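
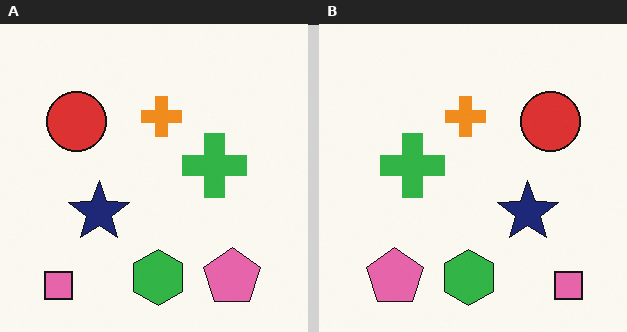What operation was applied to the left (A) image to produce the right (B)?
The transformation is: flipped horizontally (left ↔ right).

The pink square is in the bottom-left of the left (A) image and the bottom-right of the right (B) — shapes on opposite sides of the vertical midline have swapped in a mirror flip.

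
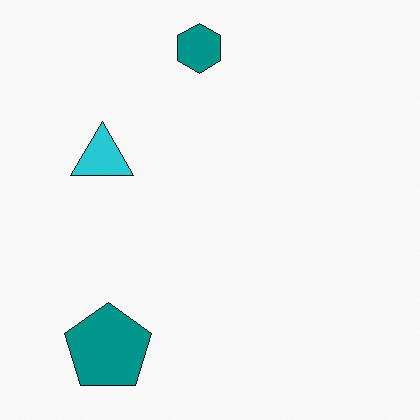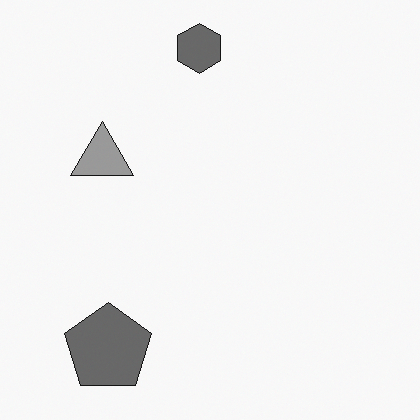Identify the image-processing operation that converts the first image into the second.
The image was converted to grayscale.

All color is removed — every shape is now a shade of grey.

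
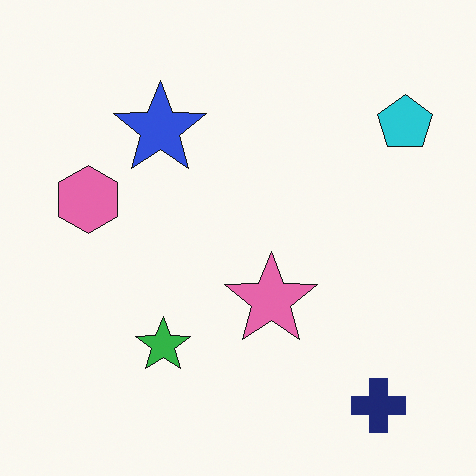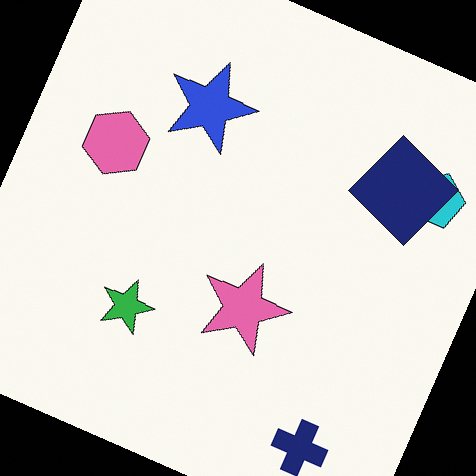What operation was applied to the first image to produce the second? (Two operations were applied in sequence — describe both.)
The transformation is: rotated clockwise by a moderate amount, then overlaid with an additional navy diamond.

Every shape is tilted by the same angle and the image corners show triangular fill wedges — a whole-image rotation by a non-right angle. A navy diamond appears in the second image that is absent from the first.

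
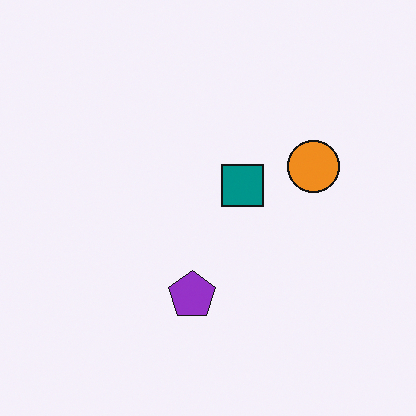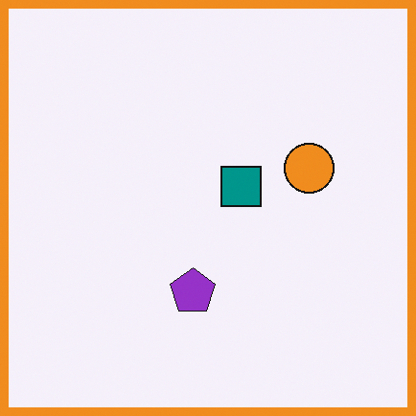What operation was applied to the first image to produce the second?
Framed with a orange border.

A solid orange frame runs around the edge of the second image, with the content slightly shrunk inside it.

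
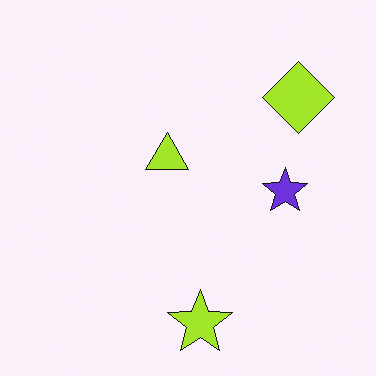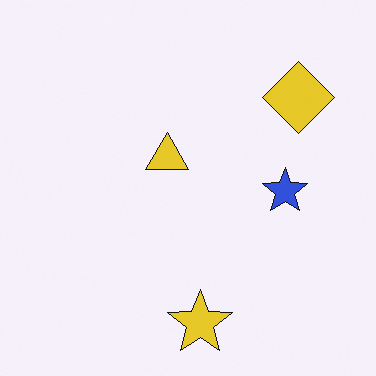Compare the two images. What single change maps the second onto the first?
The first image is the second hue-shifted slightly.

Every shape's color has rotated by the same amount around the hue wheel — a uniform hue shift.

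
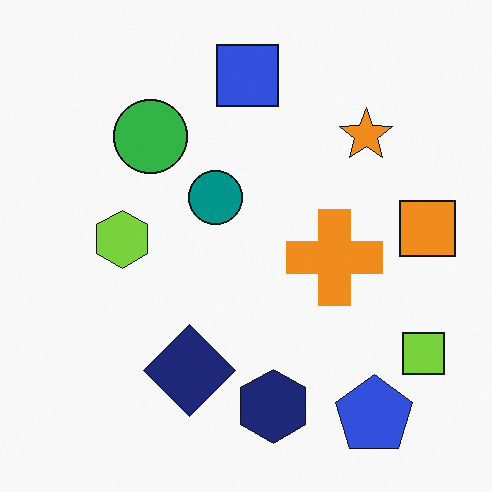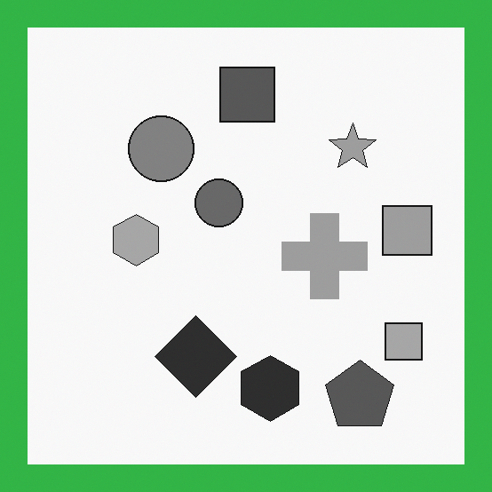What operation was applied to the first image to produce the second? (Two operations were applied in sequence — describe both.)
The image was converted to grayscale, then framed with a green border.

All color is removed — every shape is now a shade of grey. A solid green frame runs around the edge of the second image, with the content slightly shrunk inside it.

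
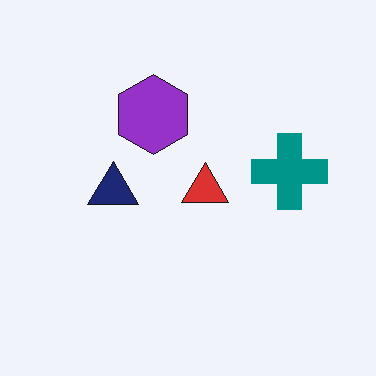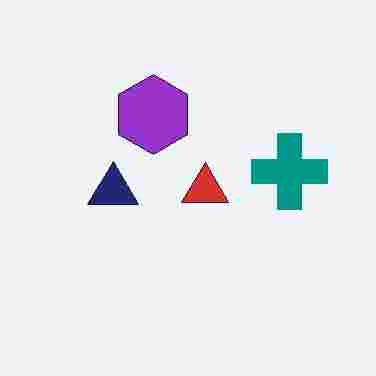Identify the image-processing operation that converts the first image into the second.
This is the original image degraded with heavy JPEG compression.

Blocky 8×8 compression artifacts appear around shape edges and the flat background shows ringing — characteristic JPEG degradation.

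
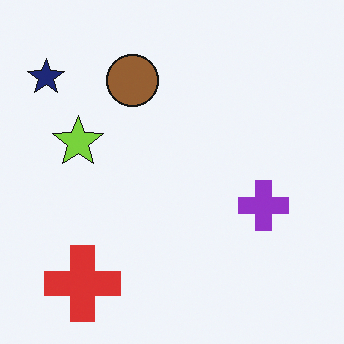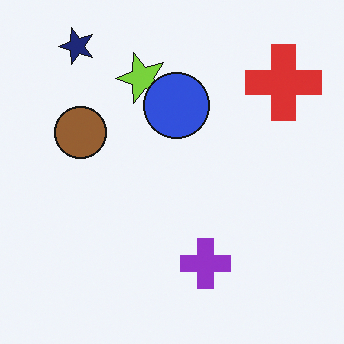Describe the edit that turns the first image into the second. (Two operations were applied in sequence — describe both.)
It was transposed (reflected across the top-left ↔ bottom-right diagonal), then overlaid with an additional blue circle.

Shapes have swapped their row and column positions — what was in the top-right is now in the bottom-left — a diagonal reflection. A blue circle appears in the second image that is absent from the first.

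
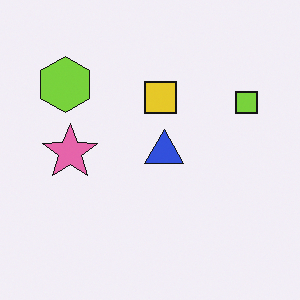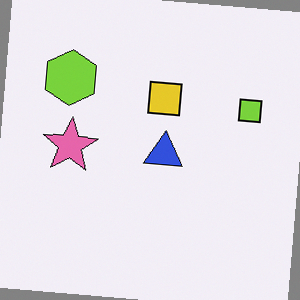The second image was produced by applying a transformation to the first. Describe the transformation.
The second image is the first rotated clockwise by a slight angle.

Every shape is tilted by the same angle and the image corners show triangular fill wedges — a whole-image rotation by a non-right angle.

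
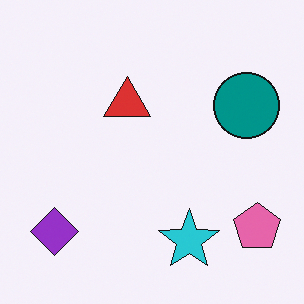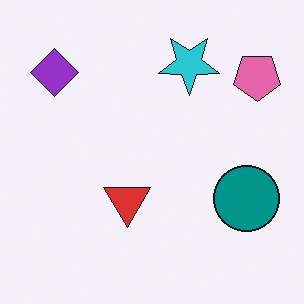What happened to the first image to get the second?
This is the original image flipped vertically (top ↔ bottom).

The cyan star is in the bottom of the first image and the top of the second — shapes on opposite sides of the horizontal midline have swapped in a mirror flip.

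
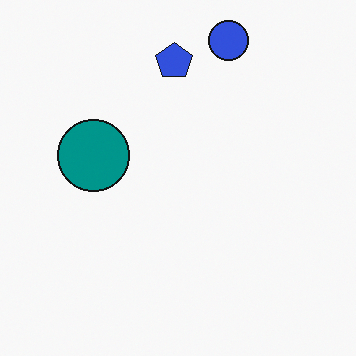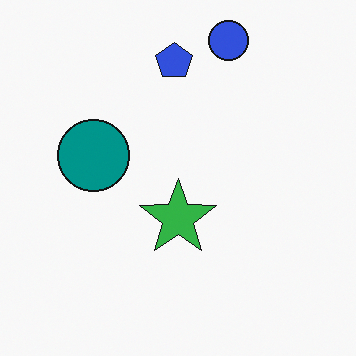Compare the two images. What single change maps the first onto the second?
The second image is the first overlaid with an additional green star.

A green star appears in the second image that is absent from the first.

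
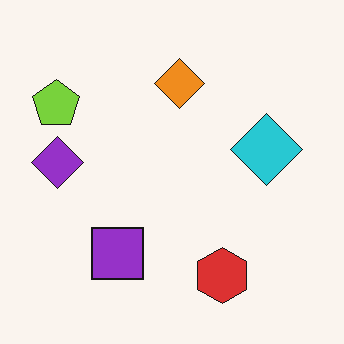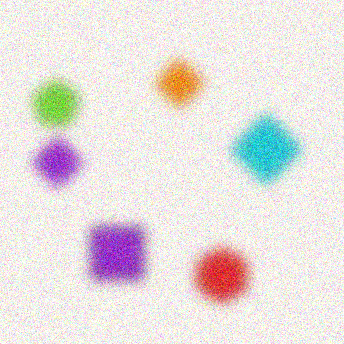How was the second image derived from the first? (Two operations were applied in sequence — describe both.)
The transformation is: strongly gaussian-blurred, then degraded with visible gaussian noise.

Shape edges and outlines are uniformly softened across the whole image. Random speckle covers the whole image, including the flat background.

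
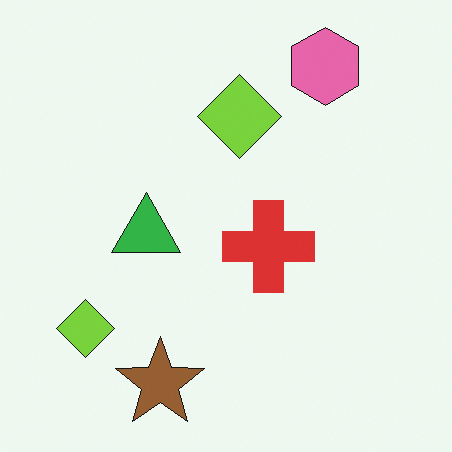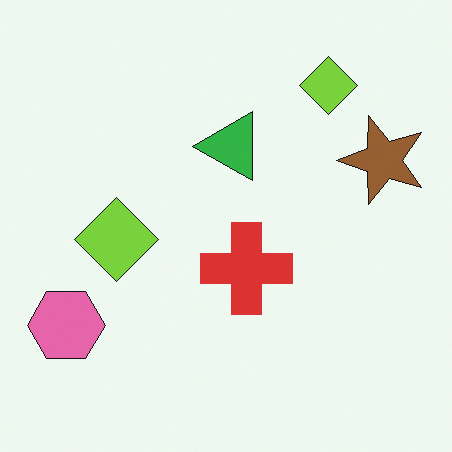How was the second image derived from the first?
The second image is the first transposed (reflected across the top-left ↔ bottom-right diagonal).

Shapes have swapped their row and column positions — what was in the top-right is now in the bottom-left — a diagonal reflection.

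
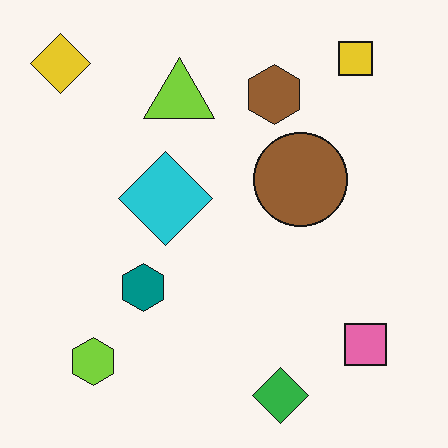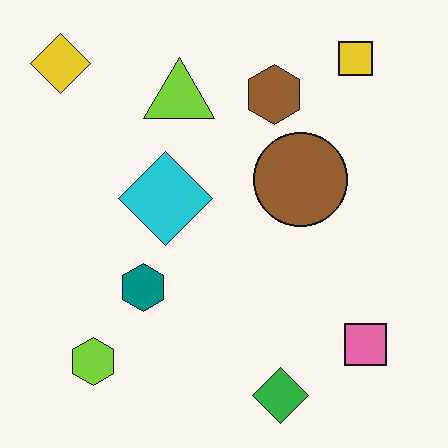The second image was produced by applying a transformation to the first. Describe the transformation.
JPEG-compressed with visible artifacts.

Blocky 8×8 compression artifacts appear around shape edges and the flat background shows ringing — characteristic JPEG degradation.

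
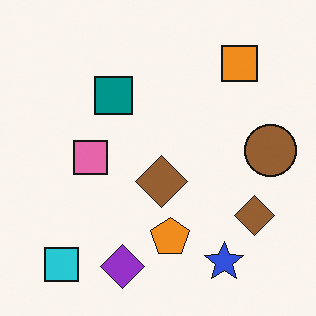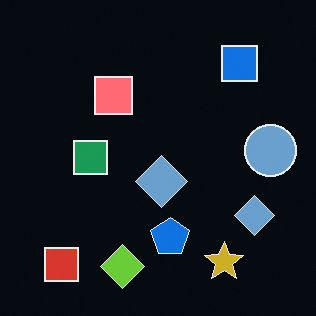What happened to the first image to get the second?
The second image is the first color-inverted (negative).

The light background has become dark and every shape's color is its complement — a photographic negative.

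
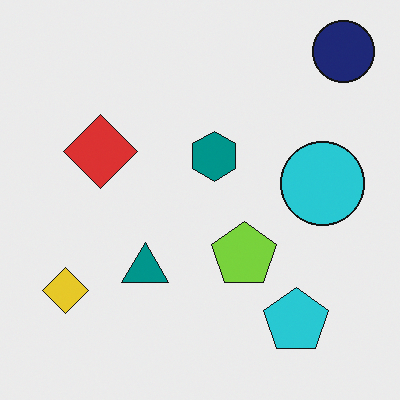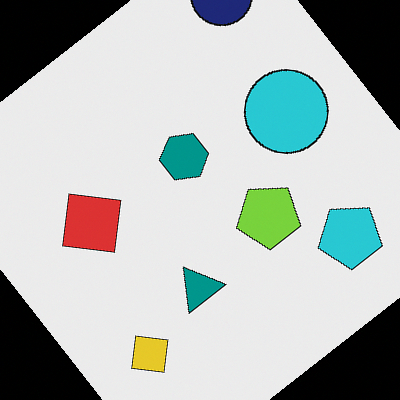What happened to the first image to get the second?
It was rotated counter-clockwise by a large amount — several tens of degrees.

Every shape is tilted by the same angle and the image corners show triangular fill wedges — a whole-image rotation by a non-right angle.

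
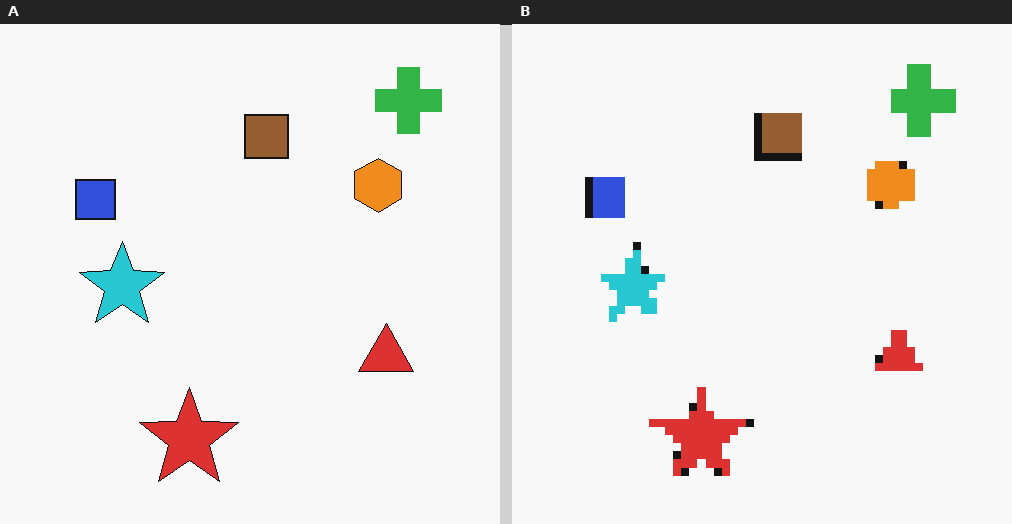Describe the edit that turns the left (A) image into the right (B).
It was pixelated into visible square blocks.

Shapes are reduced to large square blocks; fine edges and outlines are lost — a downscale-then-upscale (mosaic) effect.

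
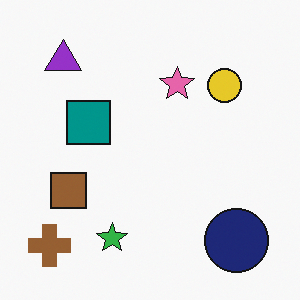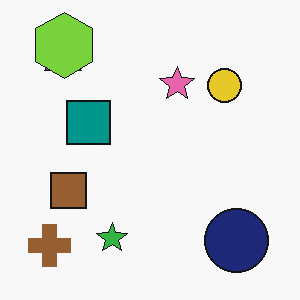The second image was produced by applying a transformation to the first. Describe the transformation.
It was overlaid with an additional lime hexagon.

A lime hexagon appears in the second image that is absent from the first.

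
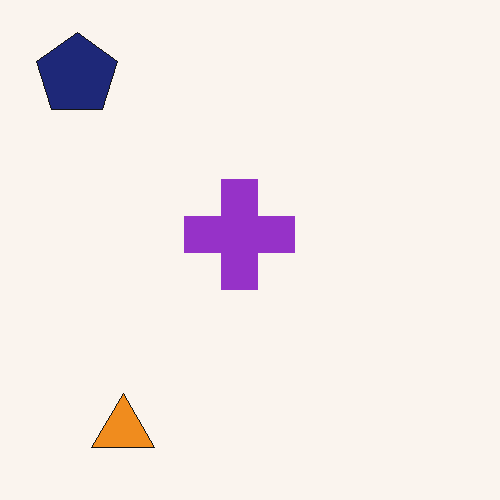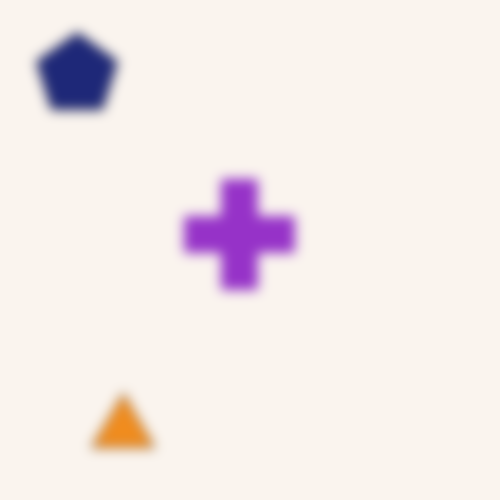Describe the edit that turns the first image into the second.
This is the original image strongly gaussian-blurred.

Shape edges and outlines are uniformly softened across the whole image.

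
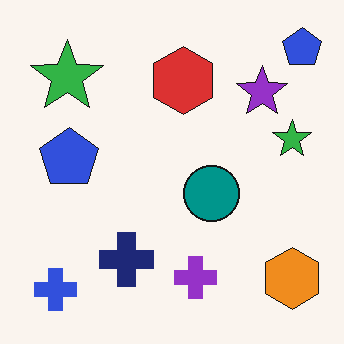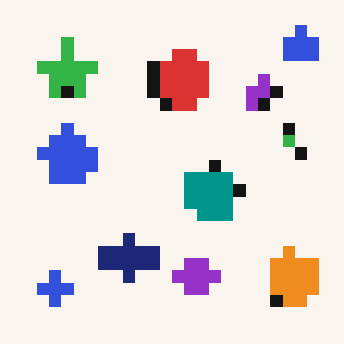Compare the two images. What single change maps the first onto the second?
The image was coarsely pixelated.

Shapes are reduced to large square blocks; fine edges and outlines are lost — a downscale-then-upscale (mosaic) effect.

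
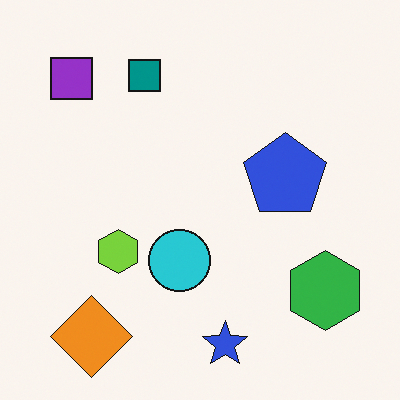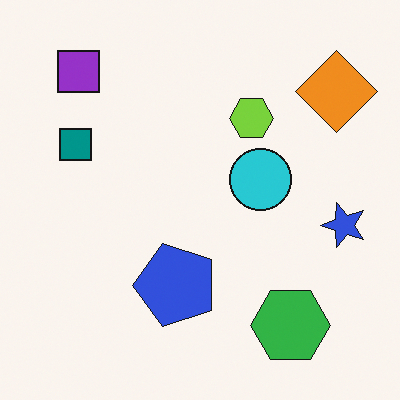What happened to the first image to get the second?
The second image is the first transposed (reflected across the top-left ↔ bottom-right diagonal).

Shapes have swapped their row and column positions — what was in the top-right is now in the bottom-left — a diagonal reflection.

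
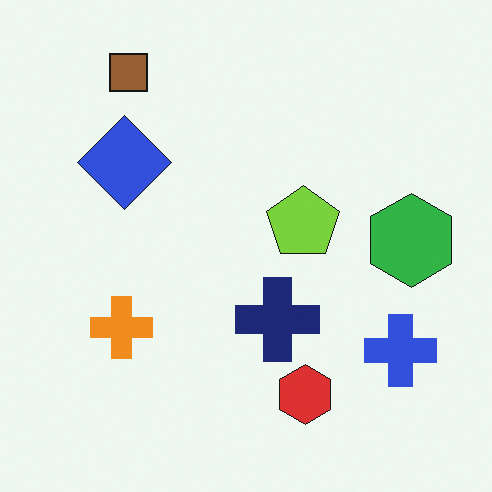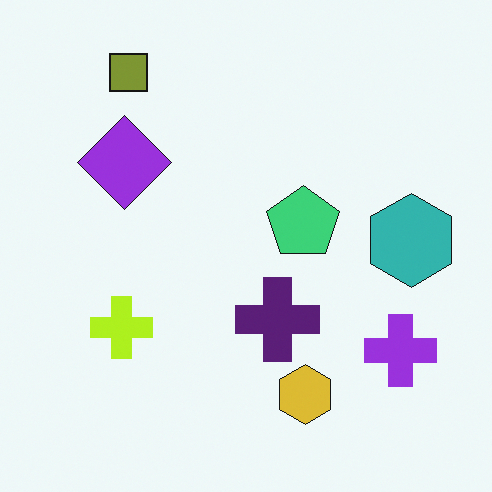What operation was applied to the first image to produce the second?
This is the original image hue-shifted by a small amount.

Every shape's color has rotated by the same amount around the hue wheel — a uniform hue shift.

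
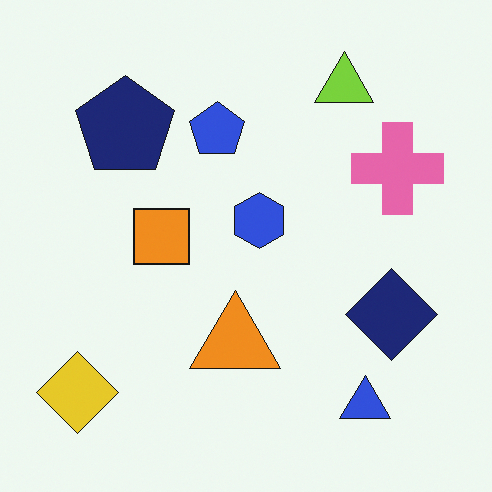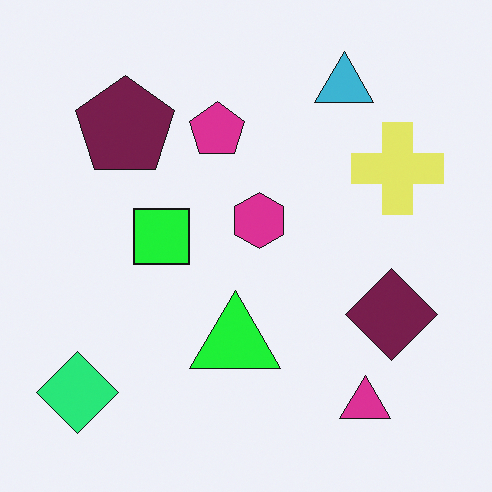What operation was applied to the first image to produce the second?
The second image is the first hue-shifted noticeably.

Every shape's color has rotated by the same amount around the hue wheel — a uniform hue shift.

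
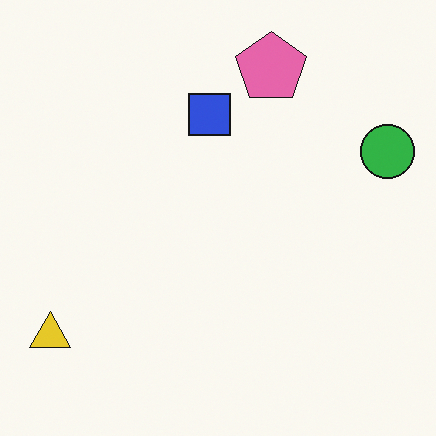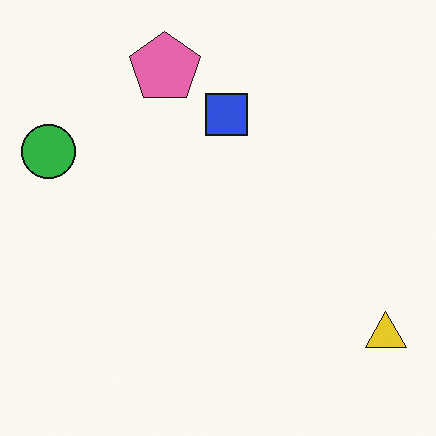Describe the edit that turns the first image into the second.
The transformation is: flipped horizontally (left ↔ right).

The green circle is in the right of the first image and the left of the second — shapes on opposite sides of the vertical midline have swapped in a mirror flip.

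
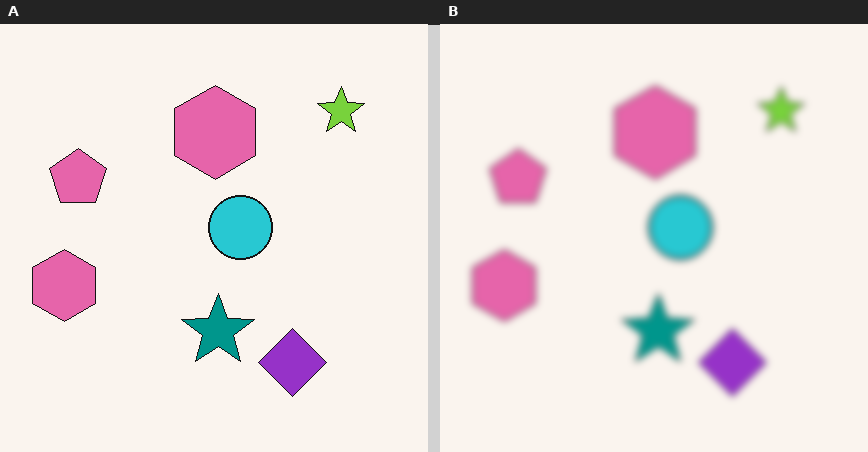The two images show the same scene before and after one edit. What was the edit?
The image was moderately blurred.

Shape edges and outlines are uniformly softened across the whole image.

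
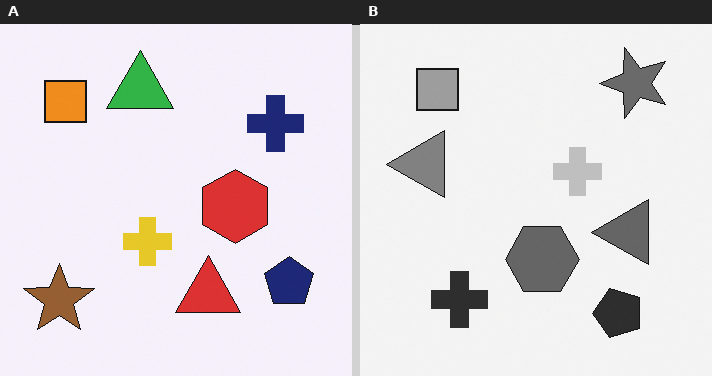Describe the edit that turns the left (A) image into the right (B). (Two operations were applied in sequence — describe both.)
The right (B) image is the left (A) transposed (reflected across the top-left ↔ bottom-right diagonal), then converted to grayscale.

Shapes have swapped their row and column positions — what was in the top-right is now in the bottom-left — a diagonal reflection. All color is removed — every shape is now a shade of grey.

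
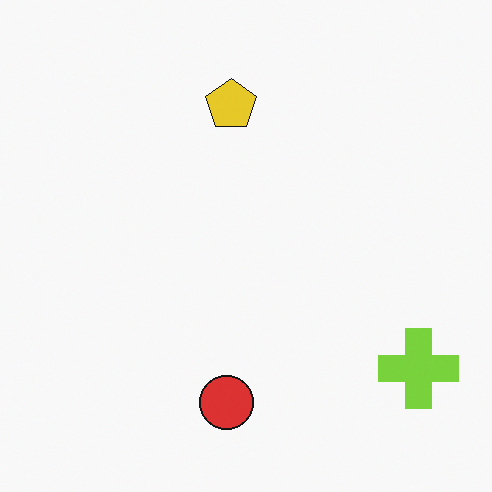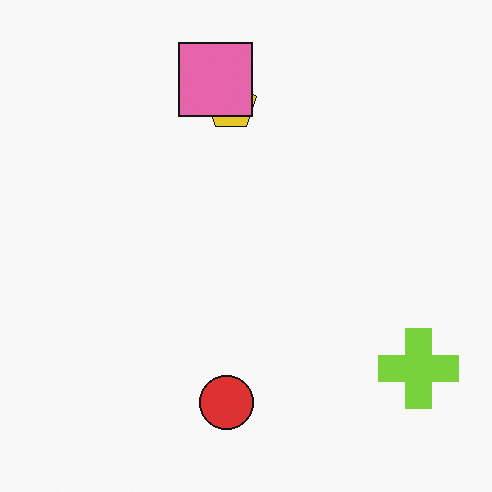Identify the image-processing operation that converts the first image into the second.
The transformation is: overlaid with an additional pink square.

A pink square appears in the second image that is absent from the first.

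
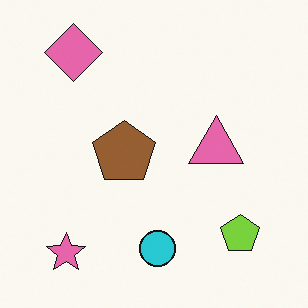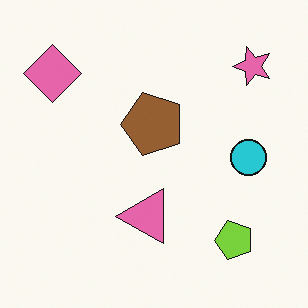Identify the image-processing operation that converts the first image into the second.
This is the original image transposed (reflected across the top-left ↔ bottom-right diagonal).

Shapes have swapped their row and column positions — what was in the top-right is now in the bottom-left — a diagonal reflection.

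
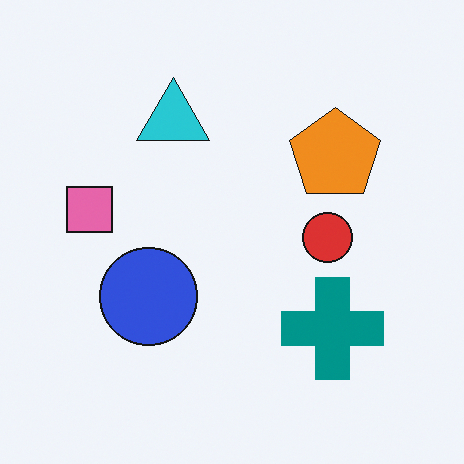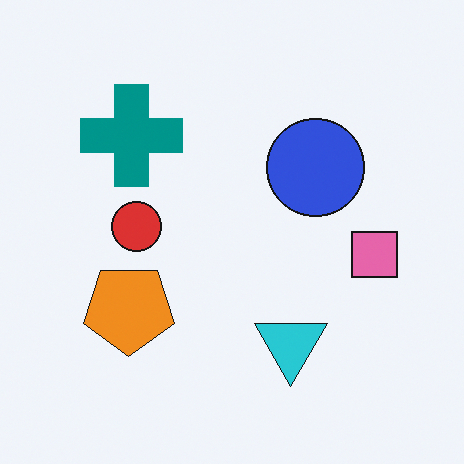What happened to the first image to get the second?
It was rotated 180°.

The pink square sits in the left of the first image and the right of the second — consistent with a whole-image 180° rotation.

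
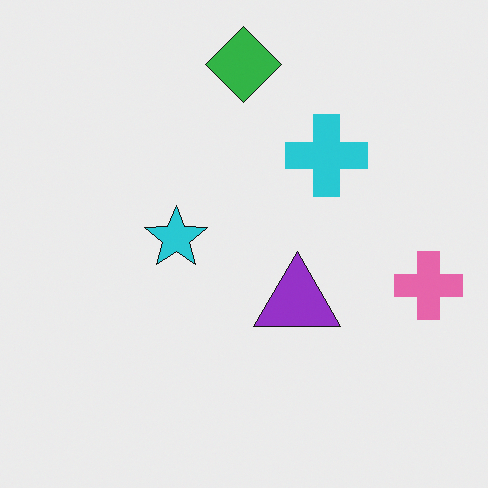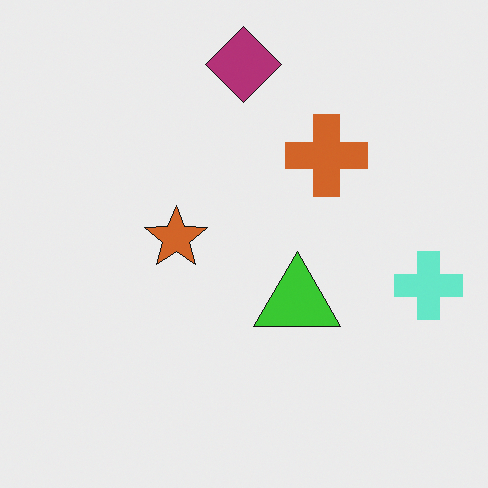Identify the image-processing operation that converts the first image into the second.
This is the original image hue-shifted by a large amount.

Every shape's color has rotated by the same amount around the hue wheel — a uniform hue shift.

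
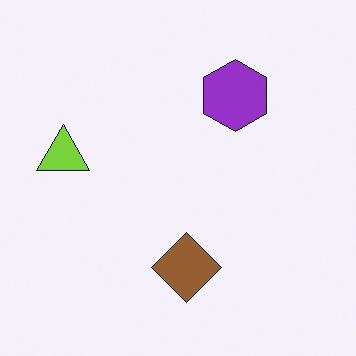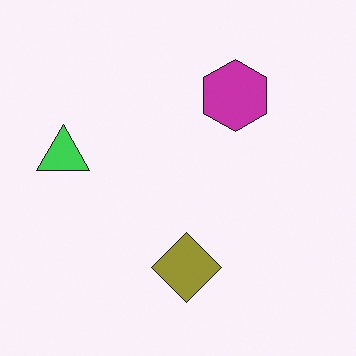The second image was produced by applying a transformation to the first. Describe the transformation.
The second image is the first hue-shifted slightly.

Every shape's color has rotated by the same amount around the hue wheel — a uniform hue shift.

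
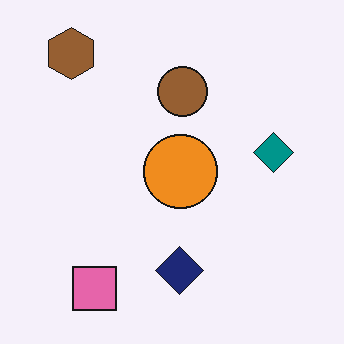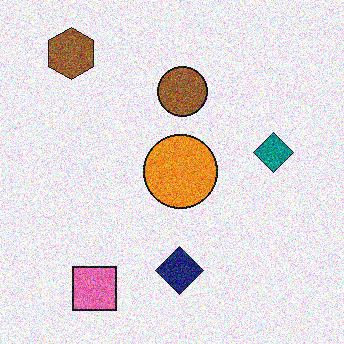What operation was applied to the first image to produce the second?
The second image is the first degraded with strong gaussian noise.

Random speckle covers the whole image, including the flat background.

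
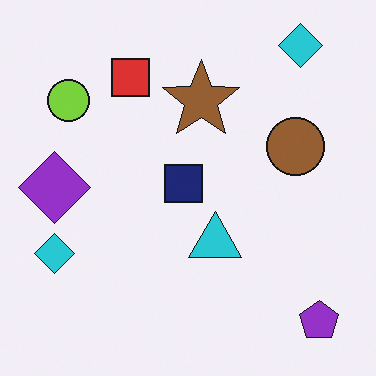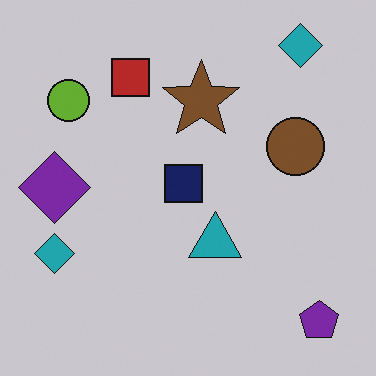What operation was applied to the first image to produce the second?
It was darkened a little.

Every pixel — background and shapes alike — is uniformly darkened.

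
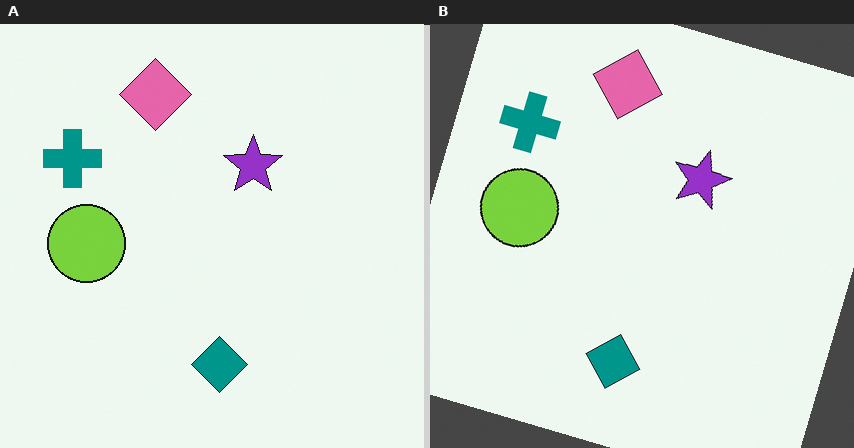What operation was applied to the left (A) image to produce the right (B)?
It was rotated clockwise by a clearly visible amount.

Every shape is tilted by the same angle and the image corners show triangular fill wedges — a whole-image rotation by a non-right angle.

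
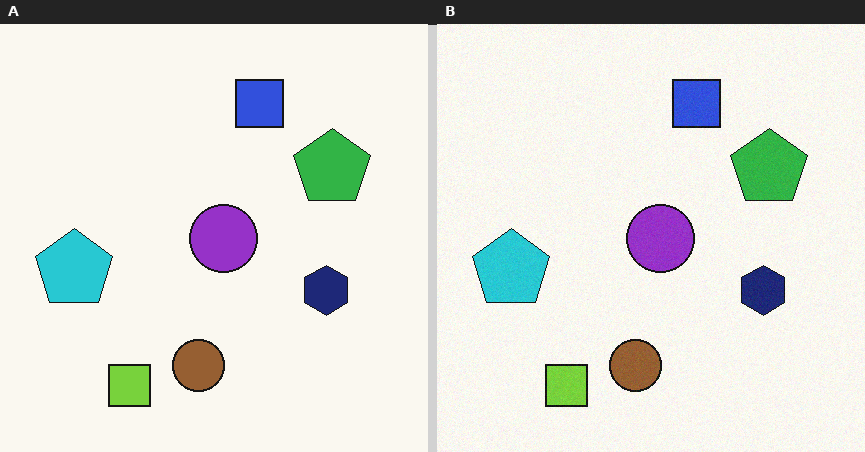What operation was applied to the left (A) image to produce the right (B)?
Degraded with light additive noise.

Random speckle covers the whole image, including the flat background.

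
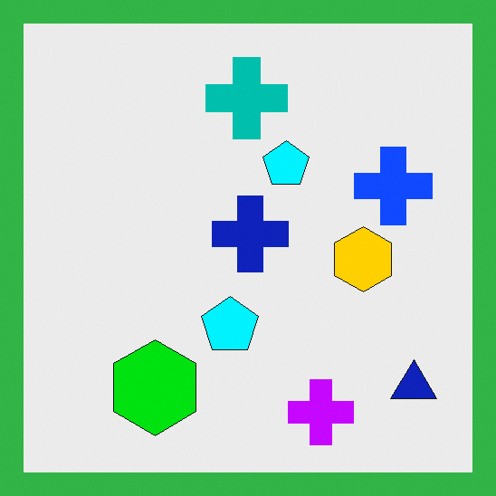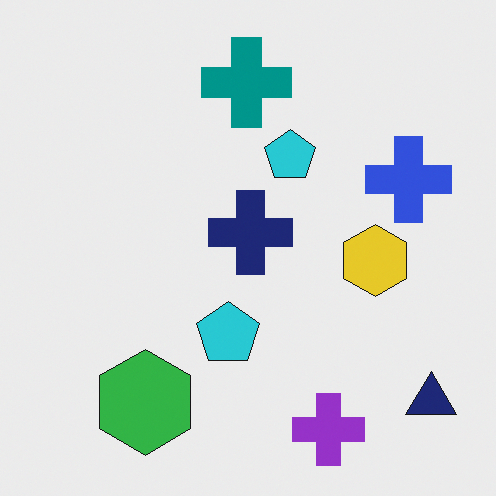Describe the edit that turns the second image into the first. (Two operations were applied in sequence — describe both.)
This is the original image heavily oversaturated, then framed with a green border.

All colors are more vivid — a global saturation change. A solid green frame runs around the edge of the first image, with the content slightly shrunk inside it.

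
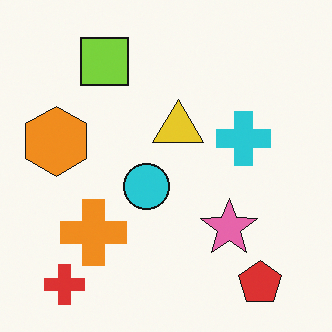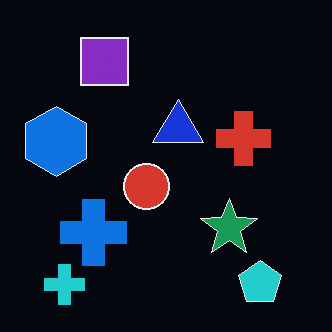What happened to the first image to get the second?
The transformation is: color-inverted (negative).

The light background has become dark and every shape's color is its complement — a photographic negative.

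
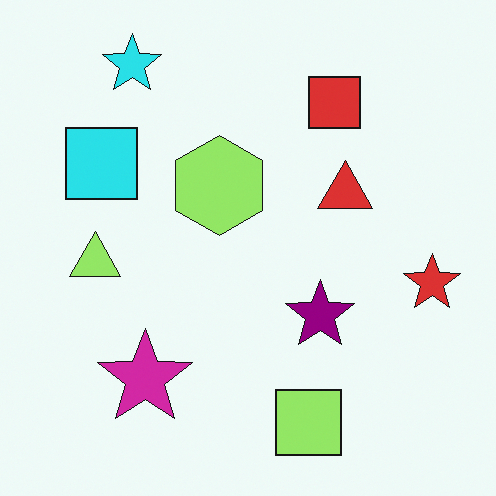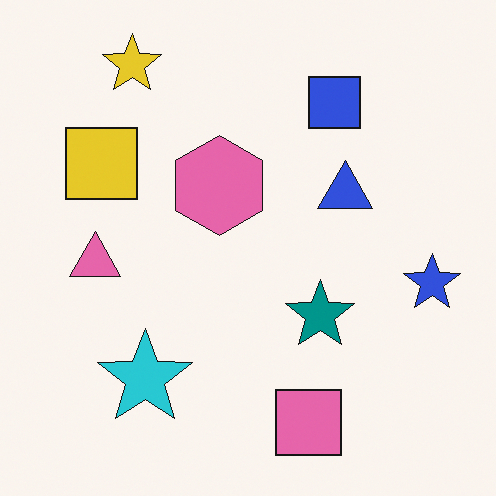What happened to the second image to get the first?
It was hue-shifted noticeably.

Every shape's color has rotated by the same amount around the hue wheel — a uniform hue shift.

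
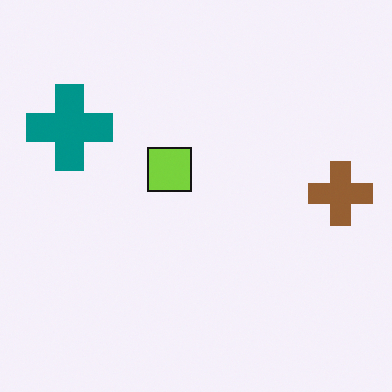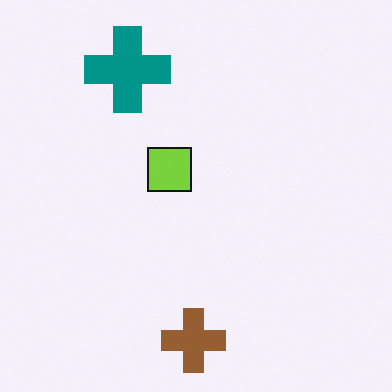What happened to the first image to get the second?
The second image is the first transposed (reflected across the top-left ↔ bottom-right diagonal).

Shapes have swapped their row and column positions — what was in the top-right is now in the bottom-left — a diagonal reflection.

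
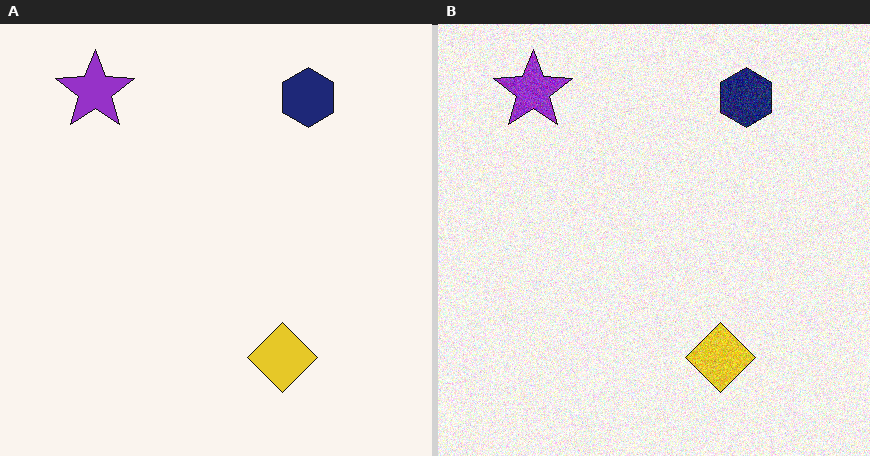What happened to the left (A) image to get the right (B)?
The transformation is: degraded with moderate additive noise.

Random speckle covers the whole image, including the flat background.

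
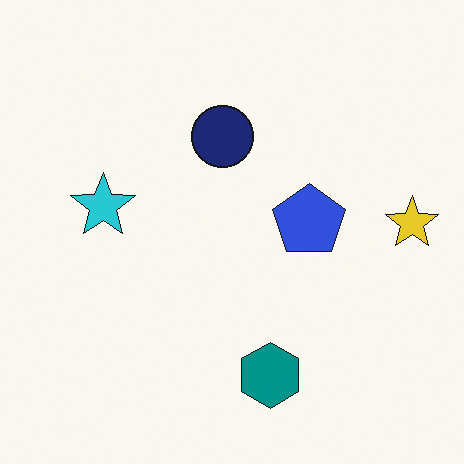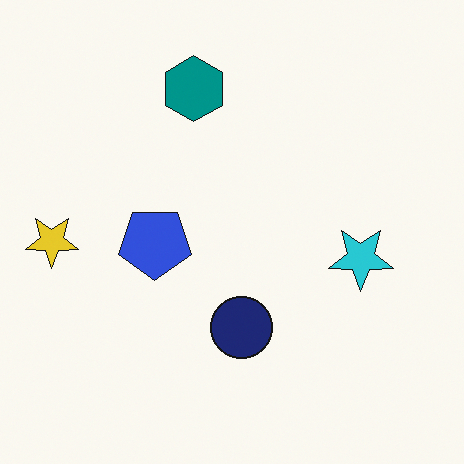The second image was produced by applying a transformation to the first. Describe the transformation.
It was rotated 180°.

The yellow star sits in the right of the first image and the left of the second — consistent with a whole-image 180° rotation.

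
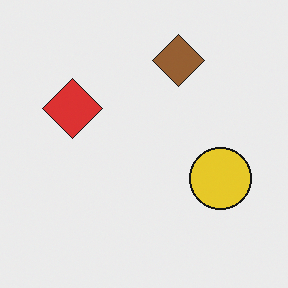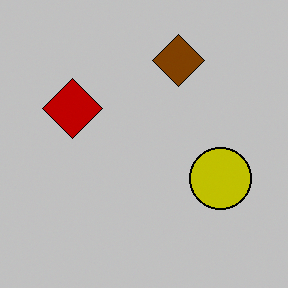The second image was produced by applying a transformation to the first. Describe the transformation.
It was heavily posterized to just a handful of flat colors.

Each flat color has snapped to a coarser quantized level — most visibly, the near-white background has dropped to a flat grey.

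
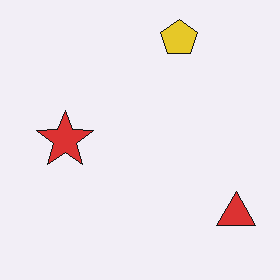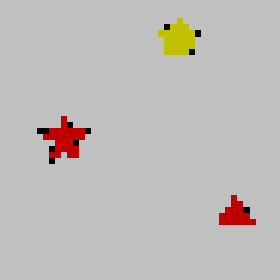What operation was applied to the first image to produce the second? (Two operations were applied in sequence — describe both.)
Moderately pixelated, then aggressively posterized.

Shapes are reduced to large square blocks; fine edges and outlines are lost — a downscale-then-upscale (mosaic) effect. Each flat color has snapped to a coarser quantized level — most visibly, the near-white background has dropped to a flat grey.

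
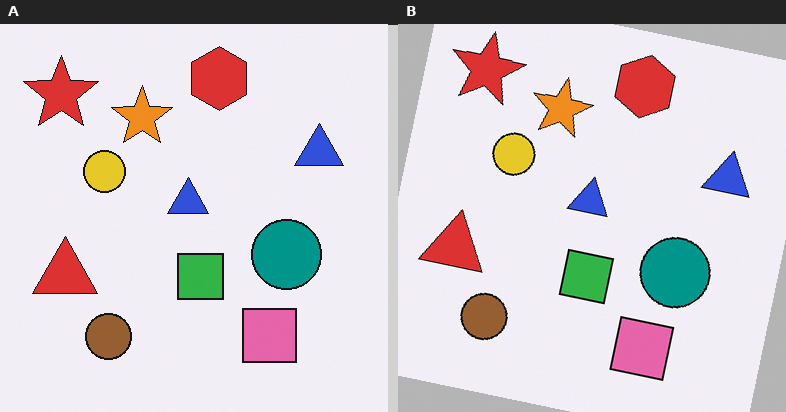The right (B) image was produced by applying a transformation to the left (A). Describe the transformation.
The transformation is: rotated clockwise by a slight angle.

Every shape is tilted by the same angle and the image corners show triangular fill wedges — a whole-image rotation by a non-right angle.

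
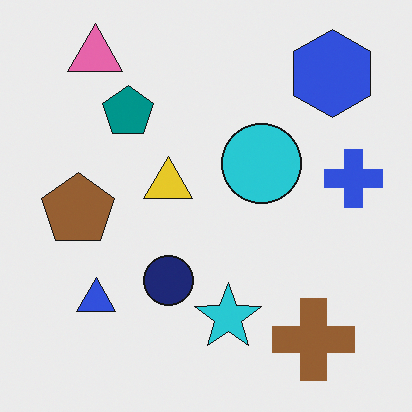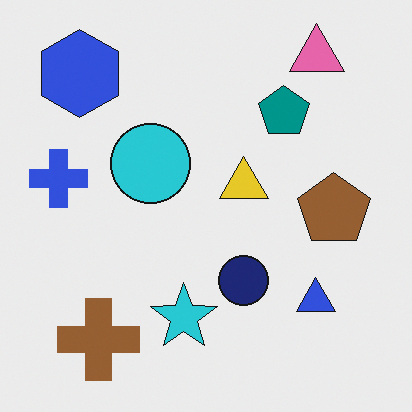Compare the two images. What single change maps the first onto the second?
This is the original image flipped horizontally (left ↔ right).

The blue cross is in the right of the first image and the left of the second — shapes on opposite sides of the vertical midline have swapped in a mirror flip.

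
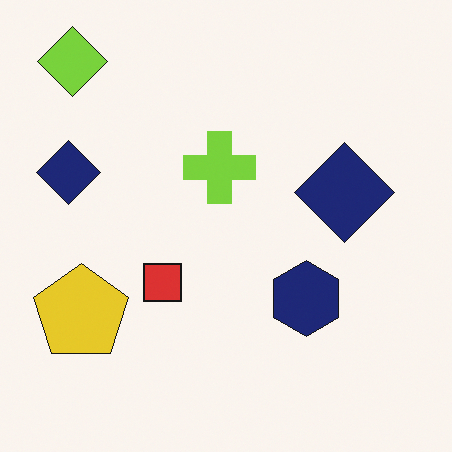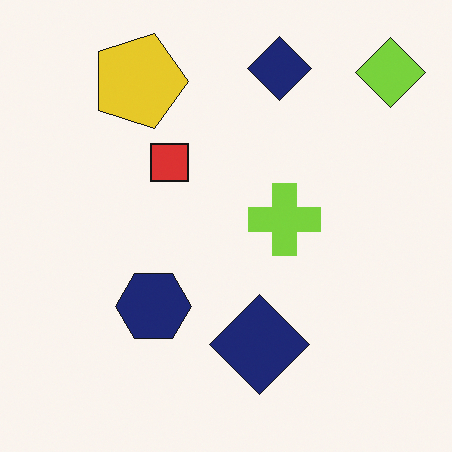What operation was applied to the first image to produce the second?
The transformation is: rotated 90° clockwise.

The lime diamond sits in the top-left of the first image and the top-right of the second — consistent with a whole-image 90° clockwise rotation.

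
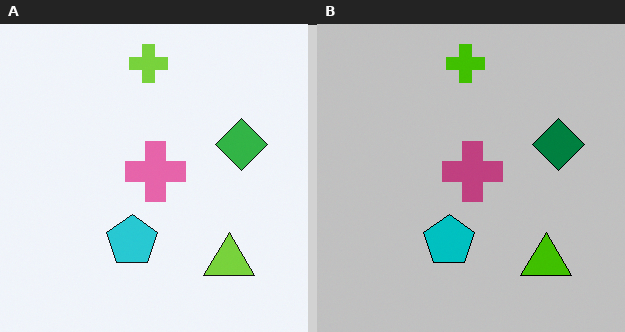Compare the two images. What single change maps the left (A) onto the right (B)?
It was aggressively posterized.

Each flat color has snapped to a coarser quantized level — most visibly, the near-white background has dropped to a flat grey.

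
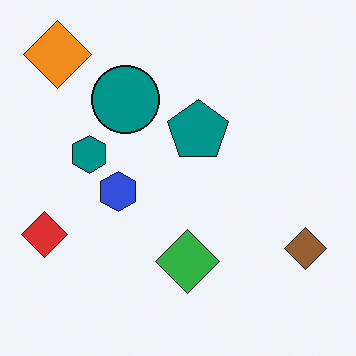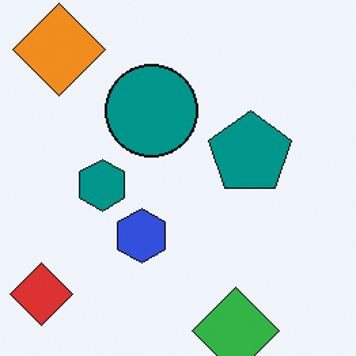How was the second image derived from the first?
The image was cropped slightly and scaled back up.

The visible shapes are larger and the field of view is narrower; shapes near the original edges may be partly or wholly outside the frame — a crop-and-rescale.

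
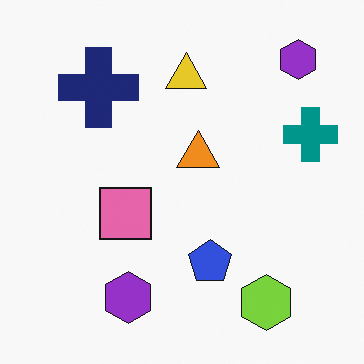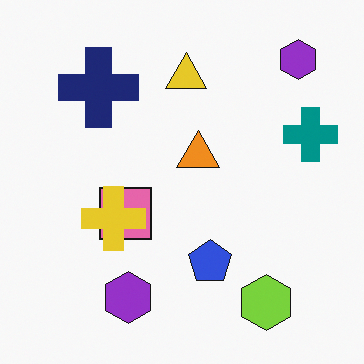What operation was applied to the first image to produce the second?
This is the original image overlaid with an additional yellow cross.

A yellow cross appears in the second image that is absent from the first.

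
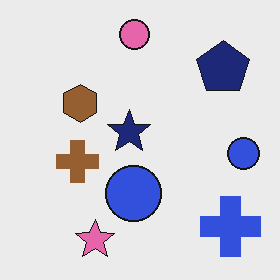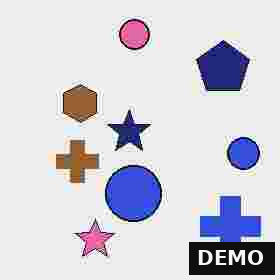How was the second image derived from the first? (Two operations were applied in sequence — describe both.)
The second image is the first degraded with heavy JPEG compression, then watermarked with the text "DEMO" in the lower-right corner.

Blocky 8×8 compression artifacts appear around shape edges and the flat background shows ringing — characteristic JPEG degradation. A dark label reading "DEMO" appears in the lower-right corner.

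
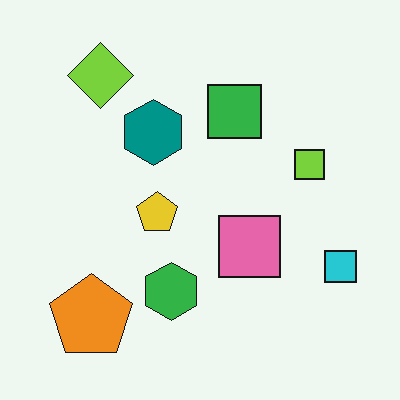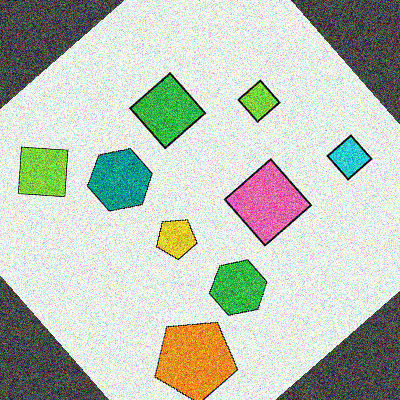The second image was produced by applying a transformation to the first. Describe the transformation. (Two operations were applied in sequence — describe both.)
The second image is the first rotated counter-clockwise by a large amount — several tens of degrees, then degraded with heavy additive noise.

Every shape is tilted by the same angle and the image corners show triangular fill wedges — a whole-image rotation by a non-right angle. Random speckle covers the whole image, including the flat background.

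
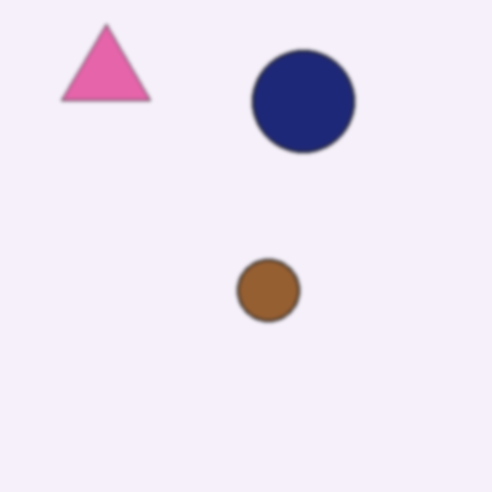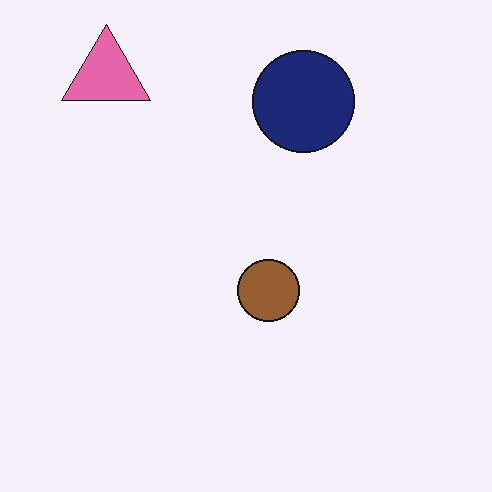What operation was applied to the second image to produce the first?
It was lightly blurred.

Shape edges and outlines are uniformly softened across the whole image.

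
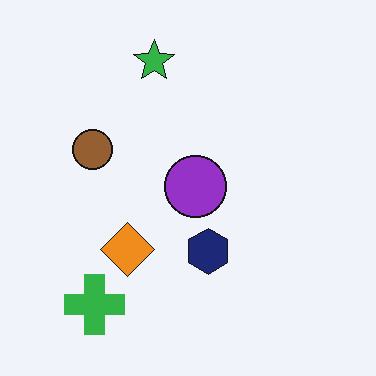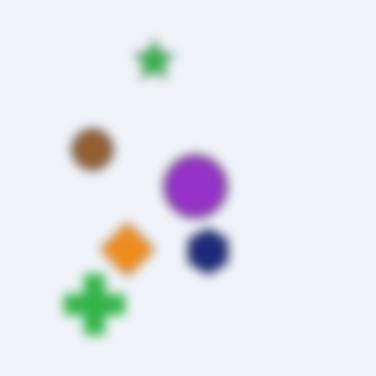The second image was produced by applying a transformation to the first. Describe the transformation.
Heavily blurred.

Shape edges and outlines are uniformly softened across the whole image.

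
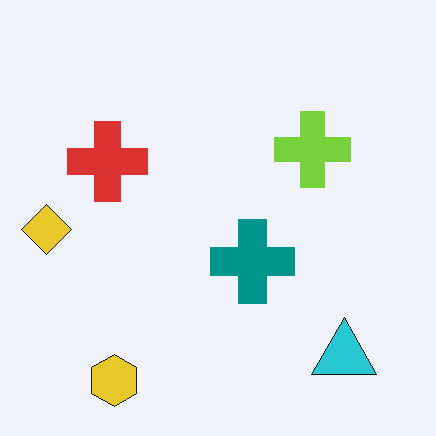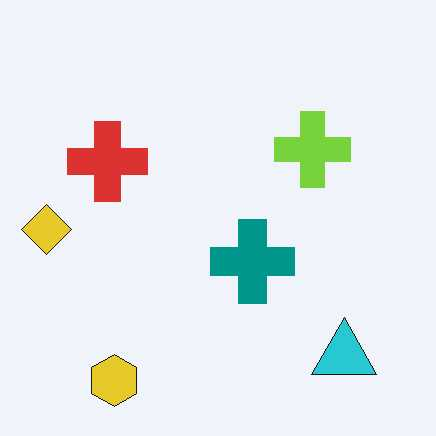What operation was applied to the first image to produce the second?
It was given moderate JPEG compression.

Blocky 8×8 compression artifacts appear around shape edges and the flat background shows ringing — characteristic JPEG degradation.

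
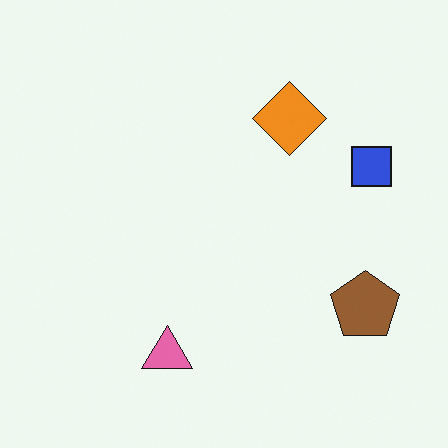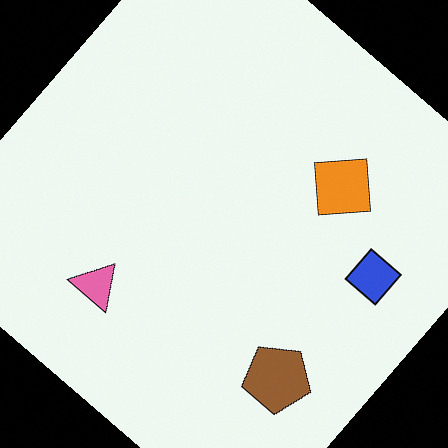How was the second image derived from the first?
The transformation is: rotated clockwise by a large amount — several tens of degrees.

Every shape is tilted by the same angle and the image corners show triangular fill wedges — a whole-image rotation by a non-right angle.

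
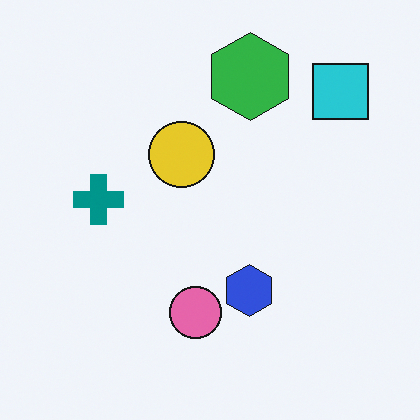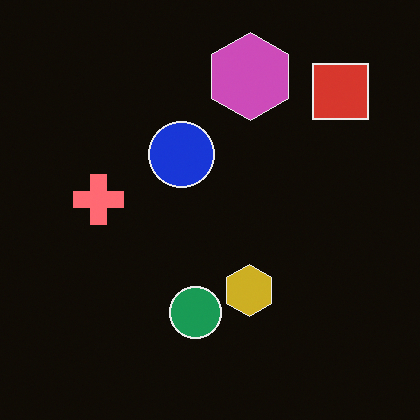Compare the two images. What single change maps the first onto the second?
Color-inverted (negative).

The light background has become dark and every shape's color is its complement — a photographic negative.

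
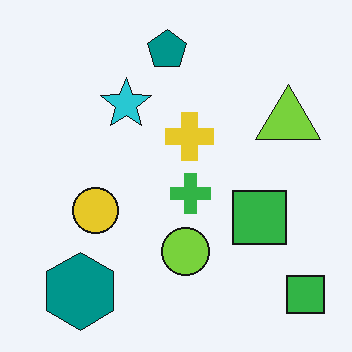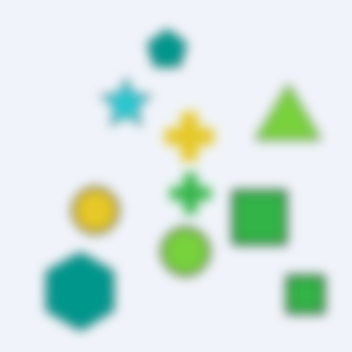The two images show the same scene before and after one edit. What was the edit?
Strongly gaussian-blurred.

Shape edges and outlines are uniformly softened across the whole image.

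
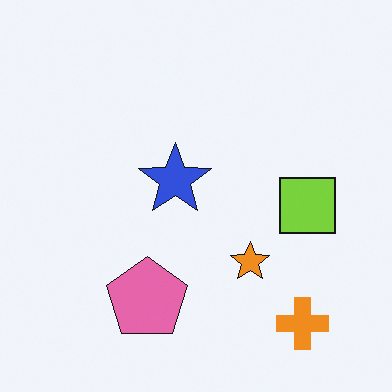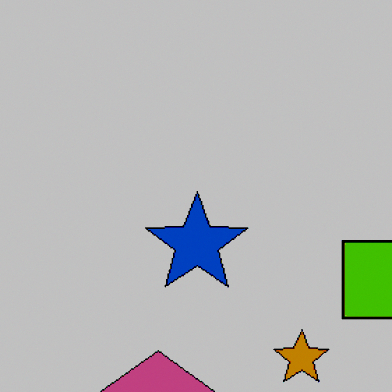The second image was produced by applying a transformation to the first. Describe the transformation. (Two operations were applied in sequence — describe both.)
It was cropped slightly and scaled back up, then aggressively posterized.

The visible shapes are larger and the field of view is narrower; shapes near the original edges may be partly or wholly outside the frame — a crop-and-rescale. Each flat color has snapped to a coarser quantized level — most visibly, the near-white background has dropped to a flat grey.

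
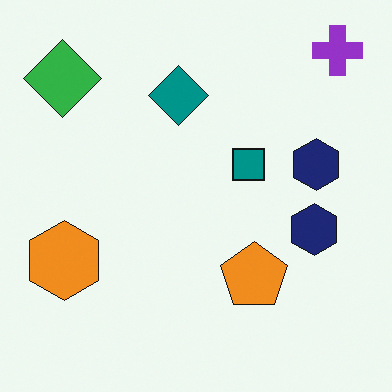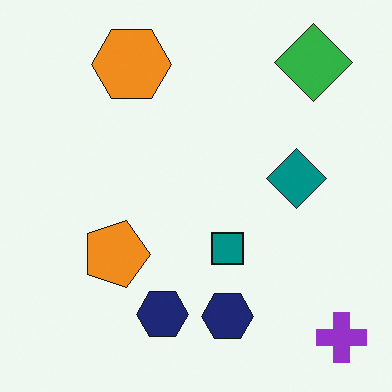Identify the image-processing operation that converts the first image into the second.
The transformation is: rotated 90° clockwise.

The purple cross sits in the top-right of the first image and the bottom-right of the second — consistent with a whole-image 90° clockwise rotation.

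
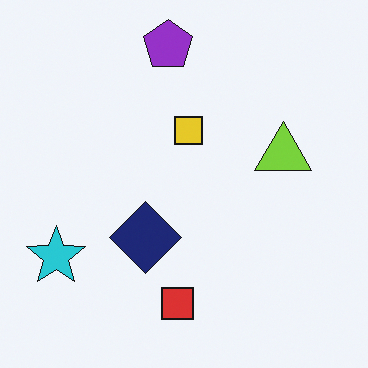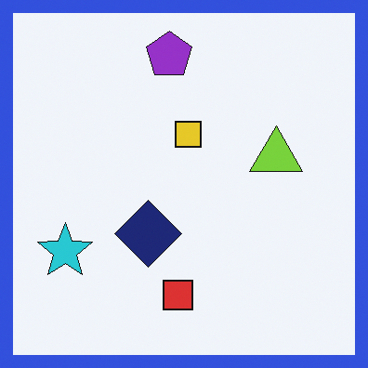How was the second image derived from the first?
The image was framed with a blue border.

A solid blue frame runs around the edge of the second image, with the content slightly shrunk inside it.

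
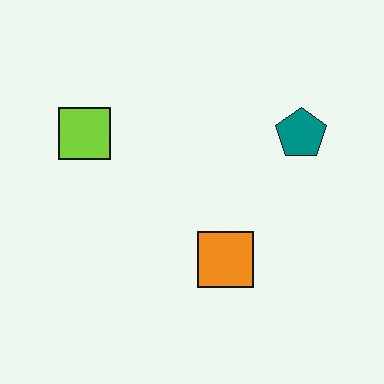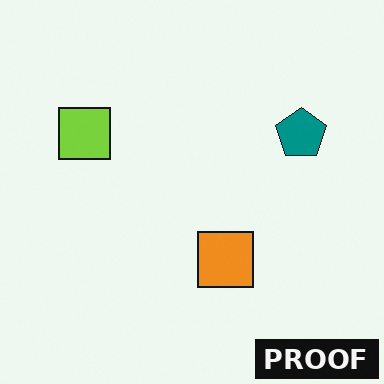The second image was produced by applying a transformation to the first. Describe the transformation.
This is the original image watermarked with the text "PROOF" in the lower-right corner.

A dark label reading "PROOF" appears in the lower-right corner.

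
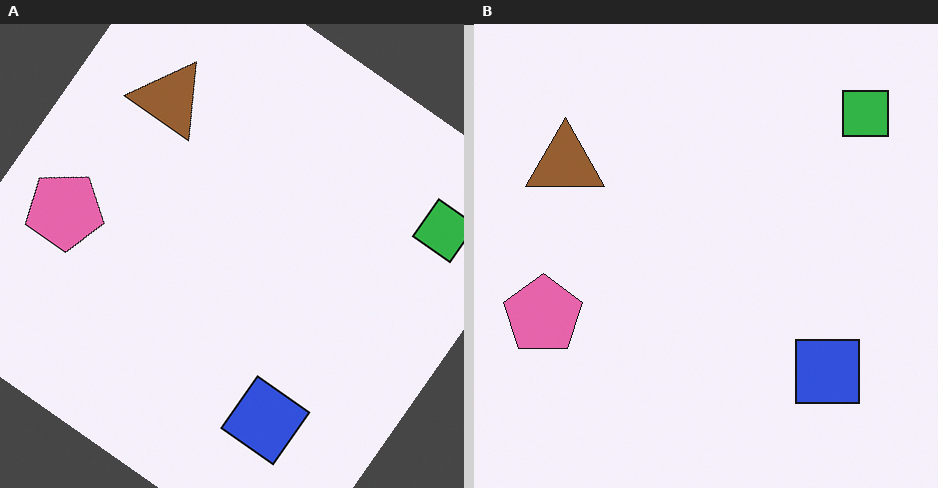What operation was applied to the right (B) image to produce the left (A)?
This is the original image rotated clockwise by a large amount — several tens of degrees.

Every shape is tilted by the same angle and the image corners show triangular fill wedges — a whole-image rotation by a non-right angle.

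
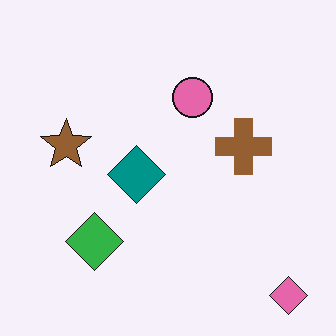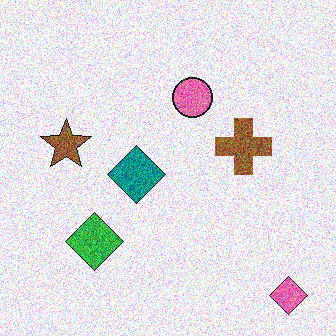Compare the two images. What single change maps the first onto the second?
It was degraded with heavy additive noise.

Random speckle covers the whole image, including the flat background.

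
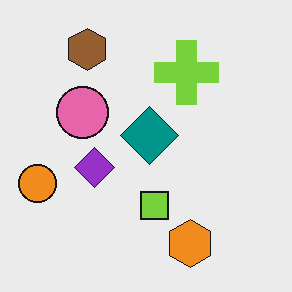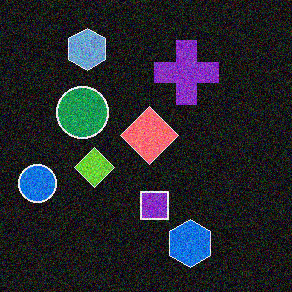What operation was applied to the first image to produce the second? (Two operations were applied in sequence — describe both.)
This is the original image degraded with visible gaussian noise, then color-inverted (negative).

Random speckle covers the whole image, including the flat background. The light background has become dark and every shape's color is its complement — a photographic negative.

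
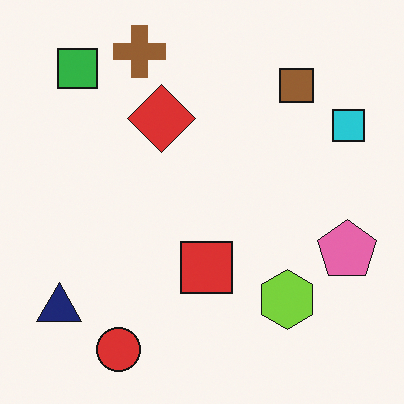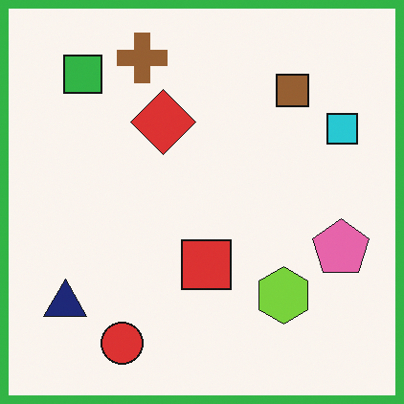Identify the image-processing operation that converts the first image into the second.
Framed with a green border.

A solid green frame runs around the edge of the second image, with the content slightly shrunk inside it.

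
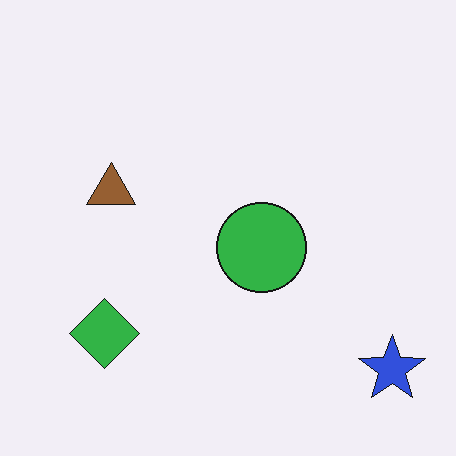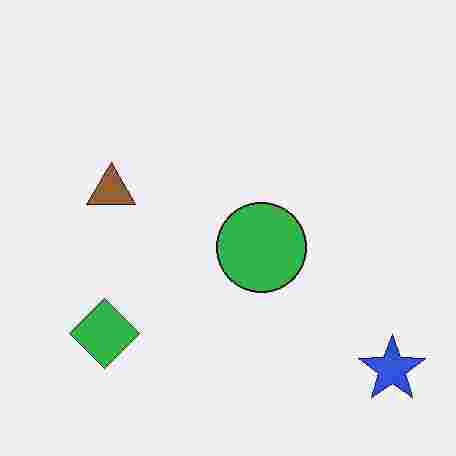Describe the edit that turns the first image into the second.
The transformation is: degraded with heavy JPEG compression.

Blocky 8×8 compression artifacts appear around shape edges and the flat background shows ringing — characteristic JPEG degradation.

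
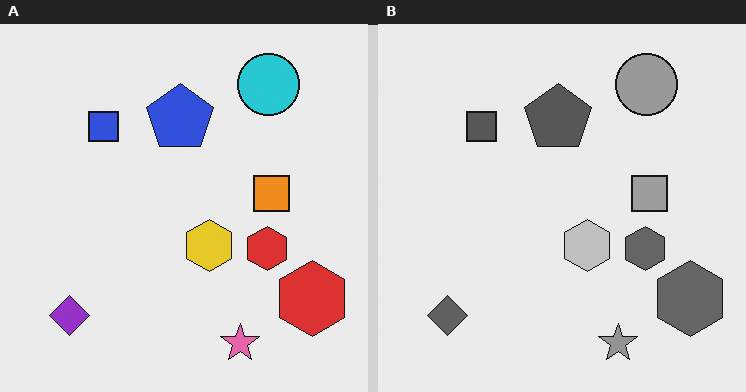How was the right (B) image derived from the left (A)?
The right (B) image is the left (A) converted to grayscale.

All color is removed — every shape is now a shade of grey.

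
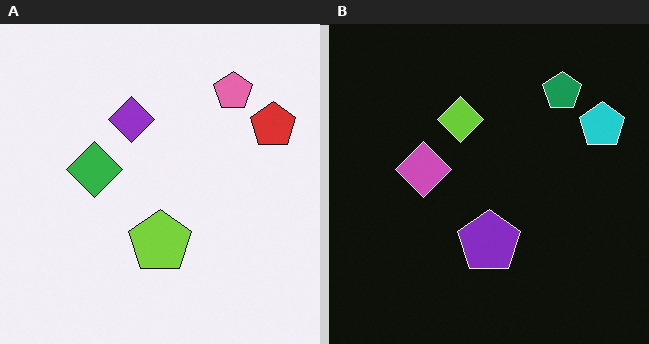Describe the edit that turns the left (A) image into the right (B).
It was color-inverted (negative).

The light background has become dark and every shape's color is its complement — a photographic negative.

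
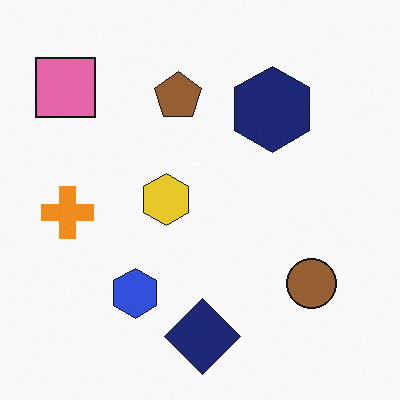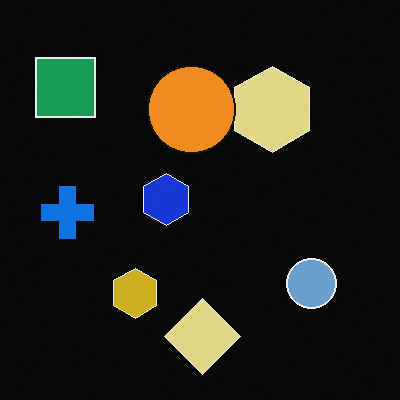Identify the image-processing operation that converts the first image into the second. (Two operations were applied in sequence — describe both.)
The second image is the first color-inverted (negative), then overlaid with an additional orange circle.

The light background has become dark and every shape's color is its complement — a photographic negative. An orange circle appears in the second image that is absent from the first.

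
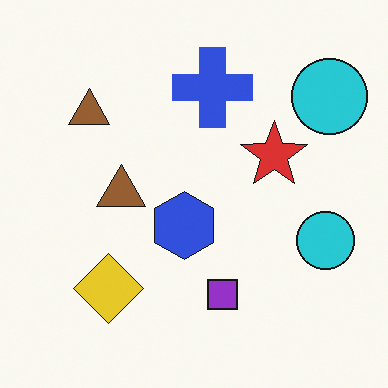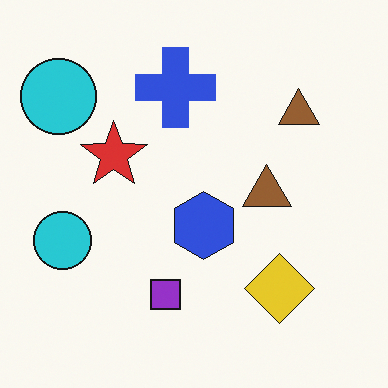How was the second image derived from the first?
The image was flipped horizontally (left ↔ right).

The yellow diamond is in the bottom-left of the first image and the bottom-right of the second — shapes on opposite sides of the vertical midline have swapped in a mirror flip.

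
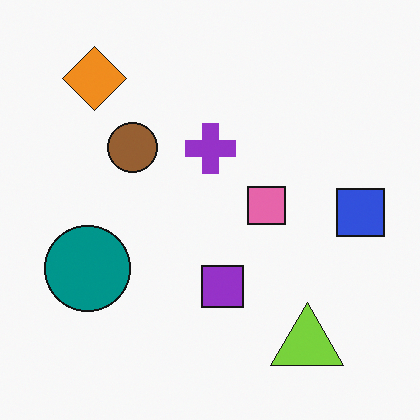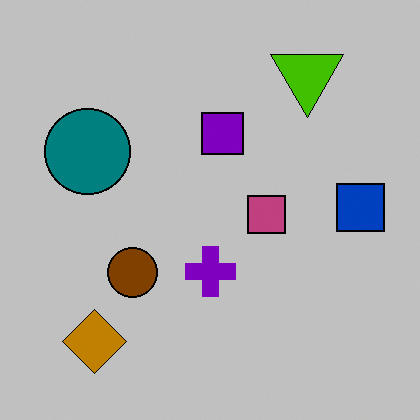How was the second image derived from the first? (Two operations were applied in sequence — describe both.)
The image was aggressively posterized, then flipped vertically (top ↔ bottom).

Each flat color has snapped to a coarser quantized level — most visibly, the near-white background has dropped to a flat grey. The lime triangle is in the bottom-right of the first image and the top-right of the second — shapes on opposite sides of the horizontal midline have swapped in a mirror flip.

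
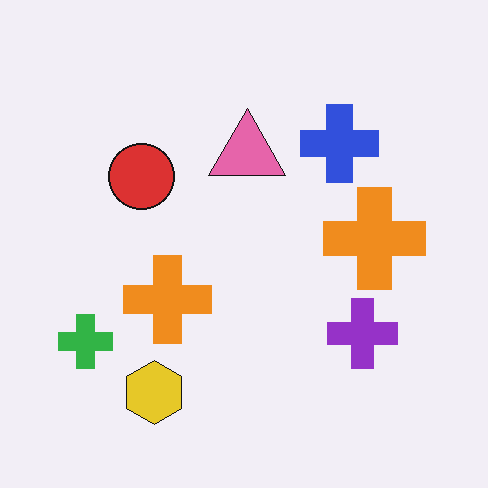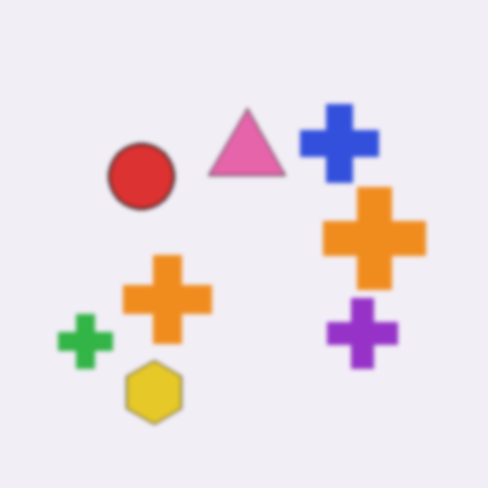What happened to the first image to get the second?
The image was slightly softened.

Shape edges and outlines are uniformly softened across the whole image.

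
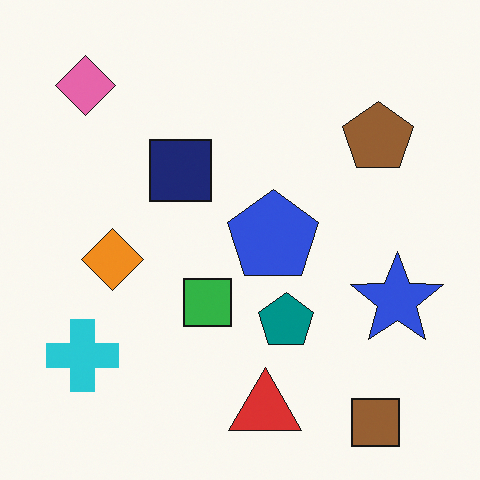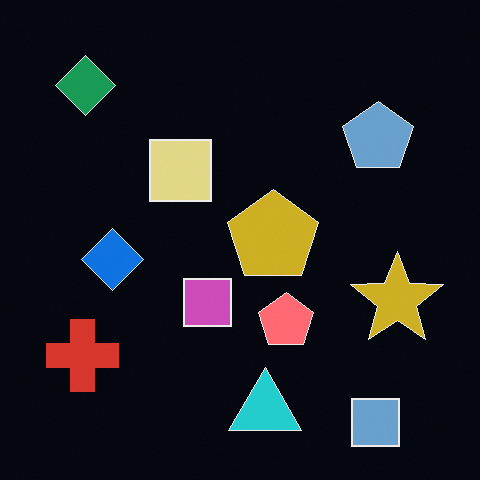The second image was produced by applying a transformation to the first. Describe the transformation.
It was color-inverted (negative).

The light background has become dark and every shape's color is its complement — a photographic negative.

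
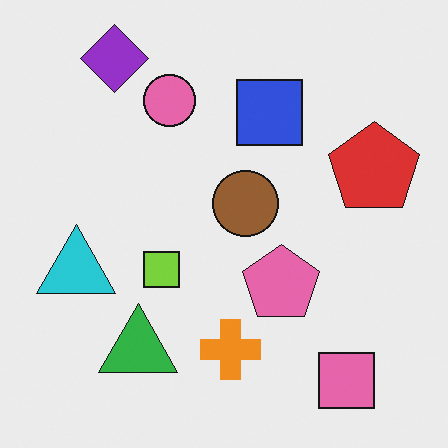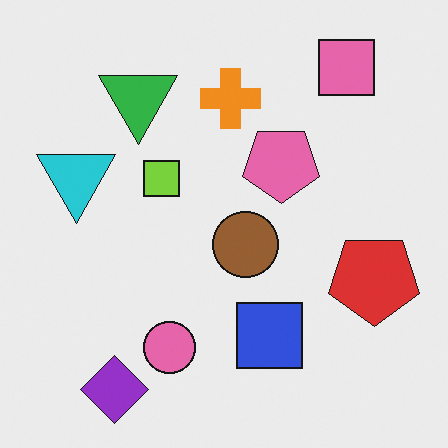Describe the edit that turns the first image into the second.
It was flipped vertically (top ↔ bottom).

The purple diamond is in the top-left of the first image and the bottom-left of the second — shapes on opposite sides of the horizontal midline have swapped in a mirror flip.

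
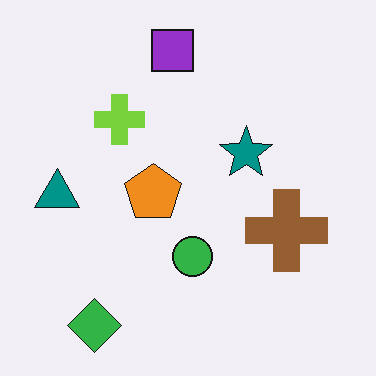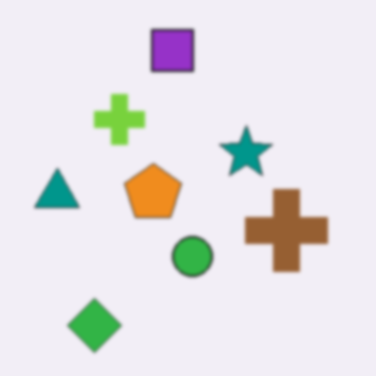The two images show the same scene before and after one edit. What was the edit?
Lightly blurred.

Shape edges and outlines are uniformly softened across the whole image.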